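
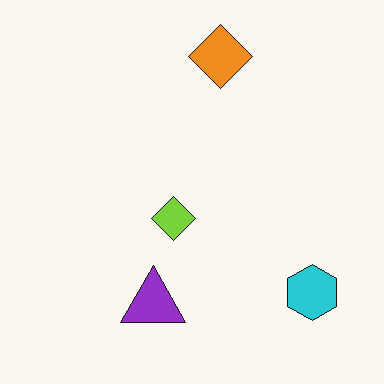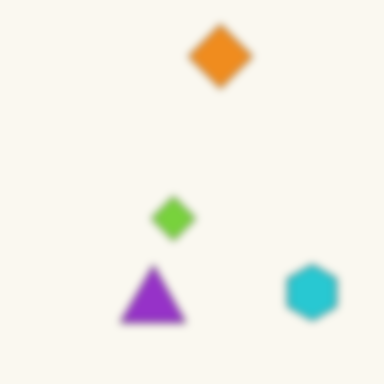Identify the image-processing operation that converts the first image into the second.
This is the original image moderately blurred.

Shape edges and outlines are uniformly softened across the whole image.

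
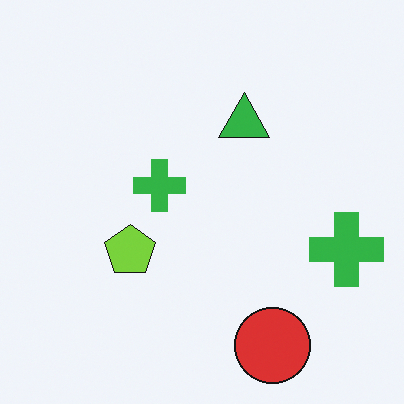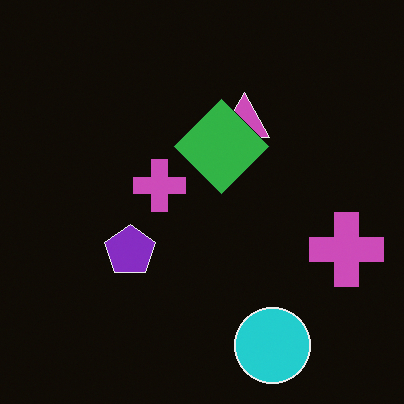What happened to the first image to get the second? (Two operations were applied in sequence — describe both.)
This is the original image color-inverted (negative), then overlaid with an additional green diamond.

The light background has become dark and every shape's color is its complement — a photographic negative. A green diamond appears in the second image that is absent from the first.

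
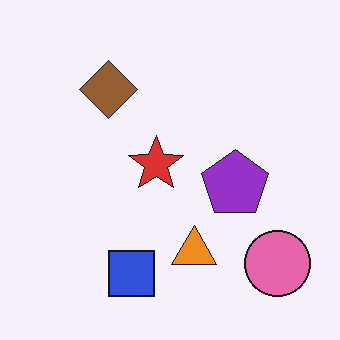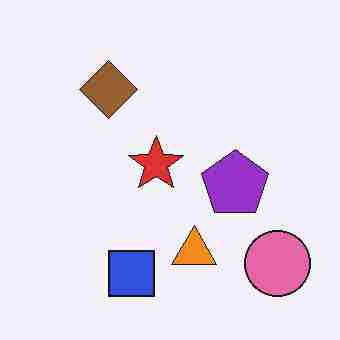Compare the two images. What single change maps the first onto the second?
The second image is the first heavily JPEG-compressed with obvious blocking artifacts.

Blocky 8×8 compression artifacts appear around shape edges and the flat background shows ringing — characteristic JPEG degradation.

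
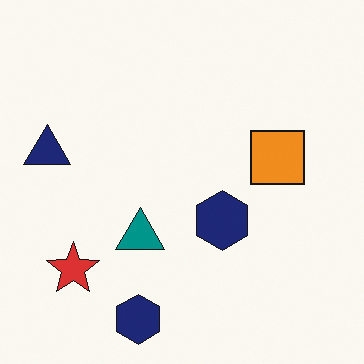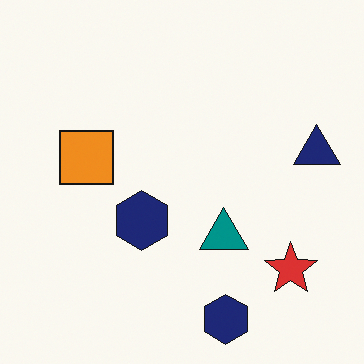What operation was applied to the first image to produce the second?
It was flipped horizontally (left ↔ right).

The navy triangle is in the left of the first image and the right of the second — shapes on opposite sides of the vertical midline have swapped in a mirror flip.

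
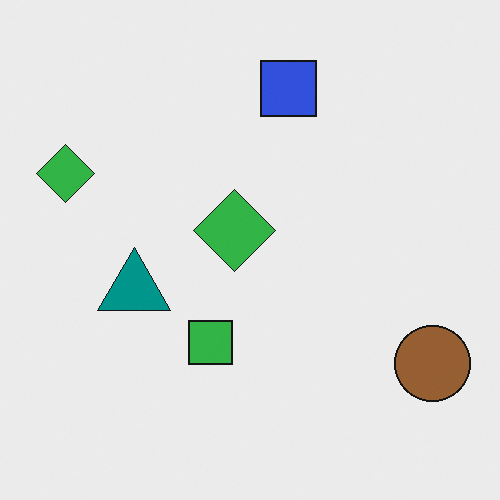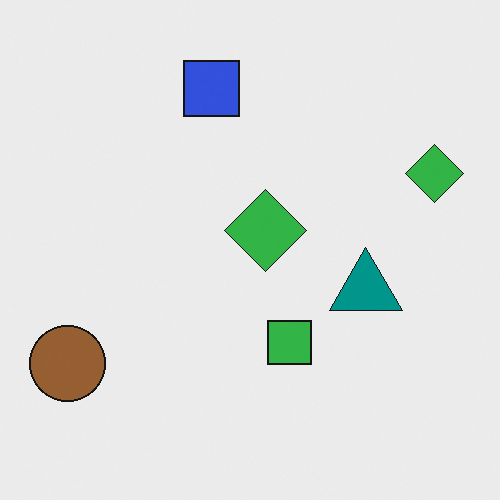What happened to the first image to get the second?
The second image is the first flipped horizontally (left ↔ right).

The brown circle is in the bottom-right of the first image and the bottom-left of the second — shapes on opposite sides of the vertical midline have swapped in a mirror flip.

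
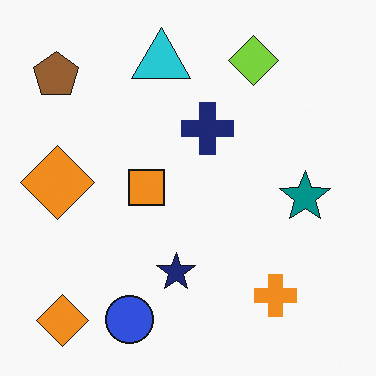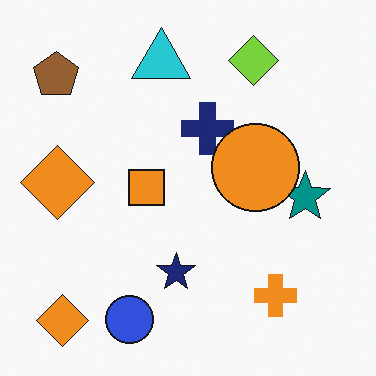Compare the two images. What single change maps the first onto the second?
Overlaid with an additional orange circle.

An orange circle appears in the second image that is absent from the first.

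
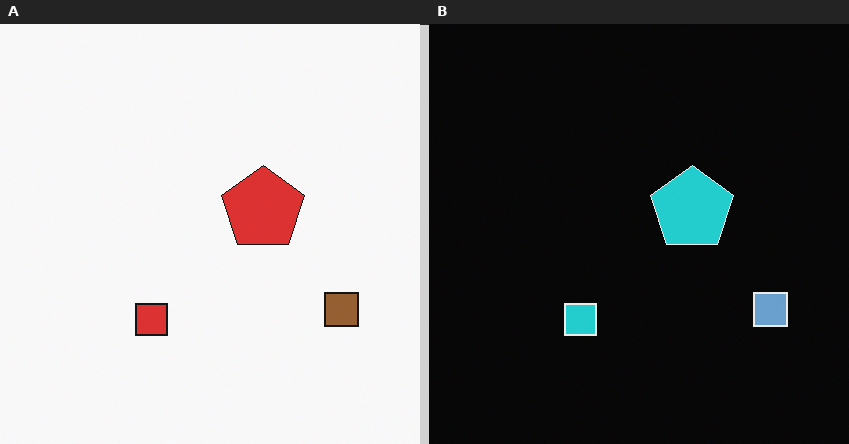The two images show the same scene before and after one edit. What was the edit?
Color-inverted (negative).

The light background has become dark and every shape's color is its complement — a photographic negative.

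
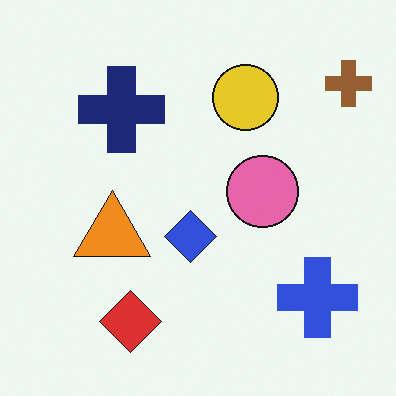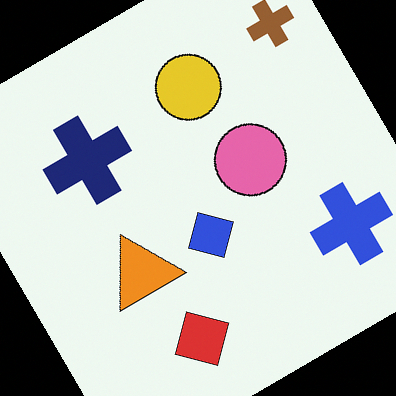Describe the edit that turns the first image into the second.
The second image is the first rotated counter-clockwise by a large amount — several tens of degrees.

Every shape is tilted by the same angle and the image corners show triangular fill wedges — a whole-image rotation by a non-right angle.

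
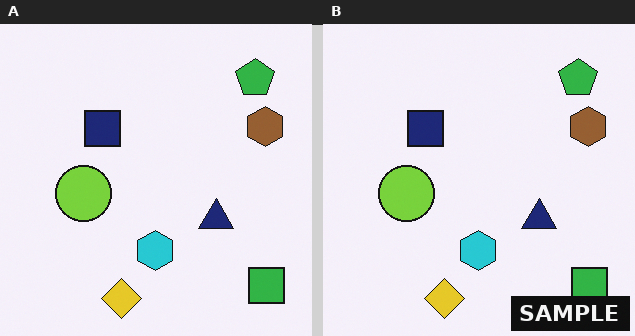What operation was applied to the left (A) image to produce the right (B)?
The right (B) image is the left (A) watermarked with the text "SAMPLE" in the lower-right corner.

A dark label reading "SAMPLE" appears in the lower-right corner.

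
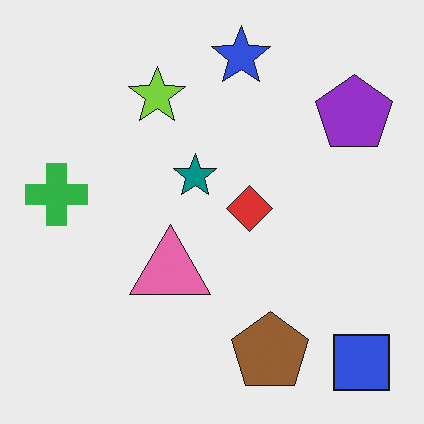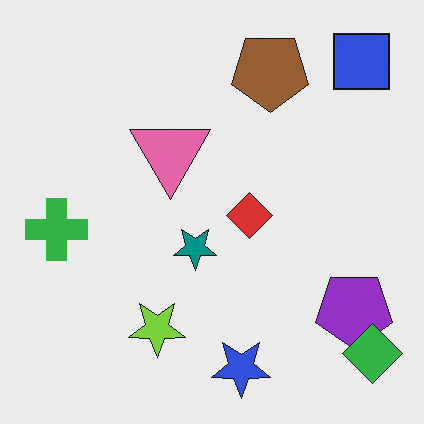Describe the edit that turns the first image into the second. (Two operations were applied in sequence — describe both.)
The transformation is: flipped vertically (top ↔ bottom), then overlaid with an additional green diamond.

The blue star is in the top of the first image and the bottom of the second — shapes on opposite sides of the horizontal midline have swapped in a mirror flip. A green diamond appears in the second image that is absent from the first.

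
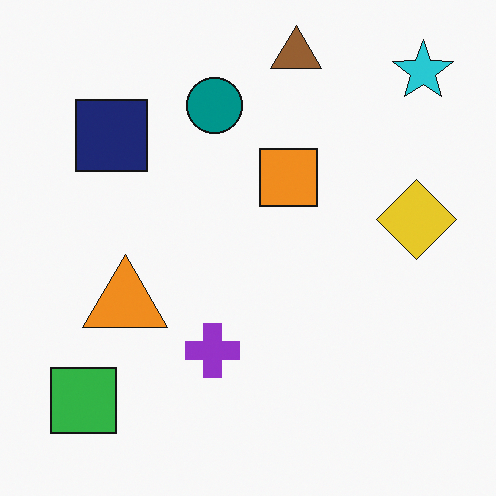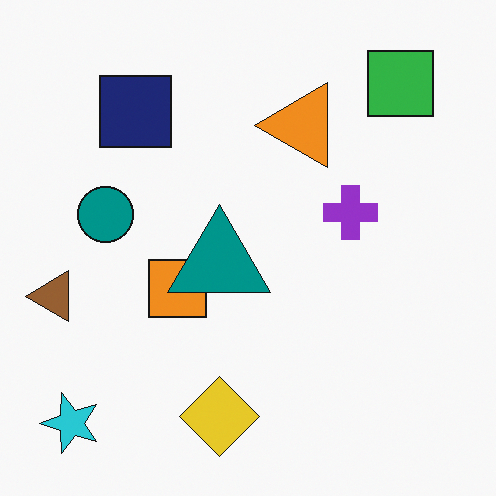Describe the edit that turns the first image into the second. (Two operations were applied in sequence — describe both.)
It was transposed (reflected across the top-left ↔ bottom-right diagonal), then overlaid with an additional teal triangle.

Shapes have swapped their row and column positions — what was in the top-right is now in the bottom-left — a diagonal reflection. A teal triangle appears in the second image that is absent from the first.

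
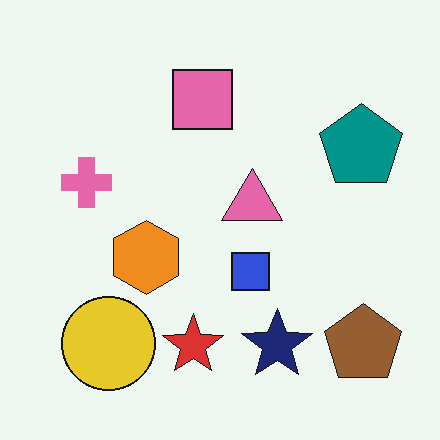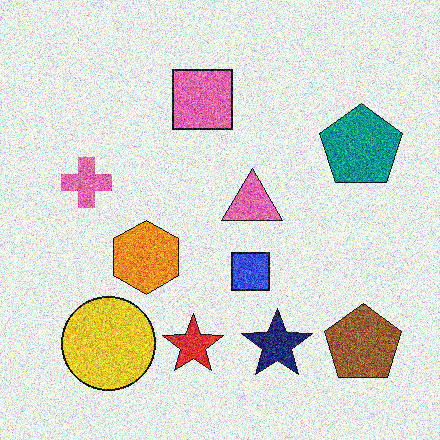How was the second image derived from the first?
This is the original image degraded with a thick layer of grain.

Random speckle covers the whole image, including the flat background.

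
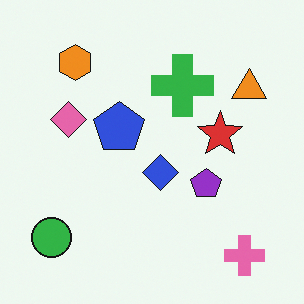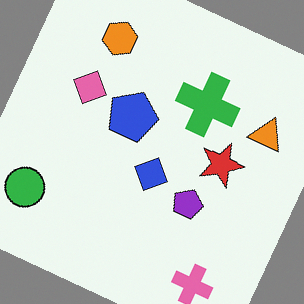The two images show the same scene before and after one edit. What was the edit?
Rotated clockwise by a moderate amount.

Every shape is tilted by the same angle and the image corners show triangular fill wedges — a whole-image rotation by a non-right angle.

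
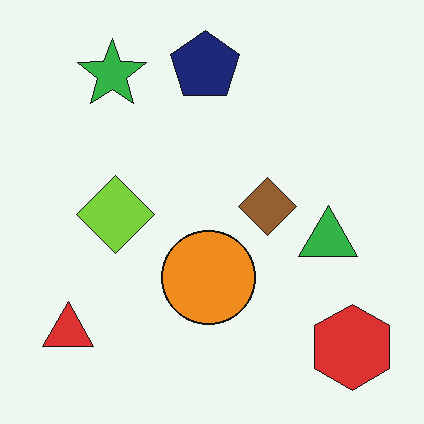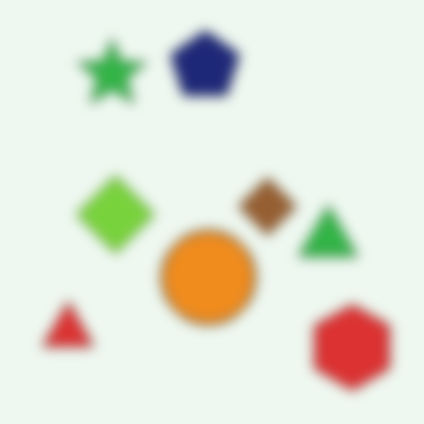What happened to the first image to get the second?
This is the original image strongly gaussian-blurred.

Shape edges and outlines are uniformly softened across the whole image.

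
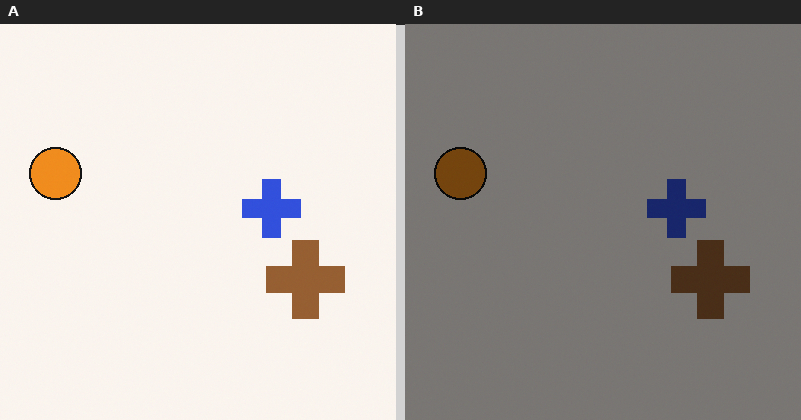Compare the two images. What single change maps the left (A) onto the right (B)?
The image was substantially darkened.

Every pixel — background and shapes alike — is uniformly darkened.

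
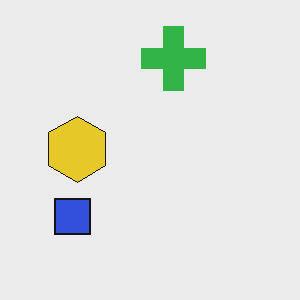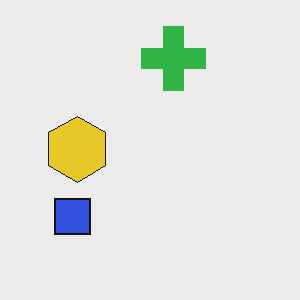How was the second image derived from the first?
Given moderate JPEG compression.

Blocky 8×8 compression artifacts appear around shape edges and the flat background shows ringing — characteristic JPEG degradation.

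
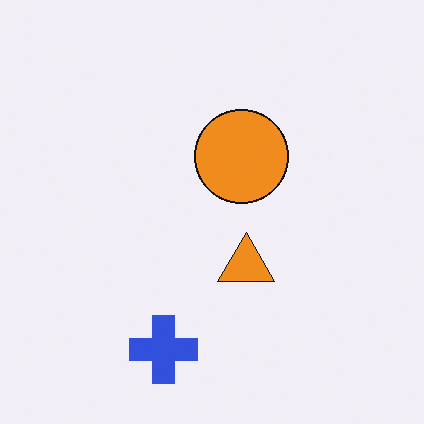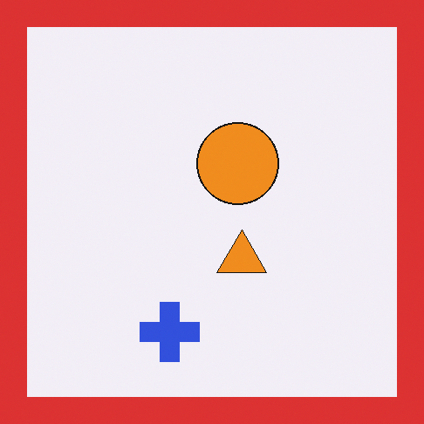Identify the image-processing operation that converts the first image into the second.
Framed with a red border.

A solid red frame runs around the edge of the second image, with the content slightly shrunk inside it.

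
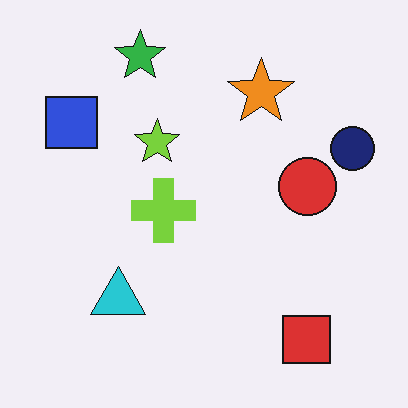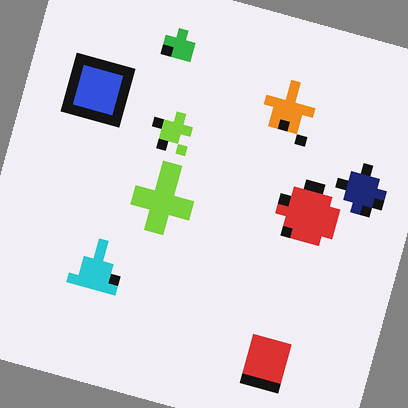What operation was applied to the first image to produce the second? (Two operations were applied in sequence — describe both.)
It was coarsely pixelated, then rotated clockwise by a clearly visible amount.

Shapes are reduced to large square blocks; fine edges and outlines are lost — a downscale-then-upscale (mosaic) effect. Every shape is tilted by the same angle and the image corners show triangular fill wedges — a whole-image rotation by a non-right angle.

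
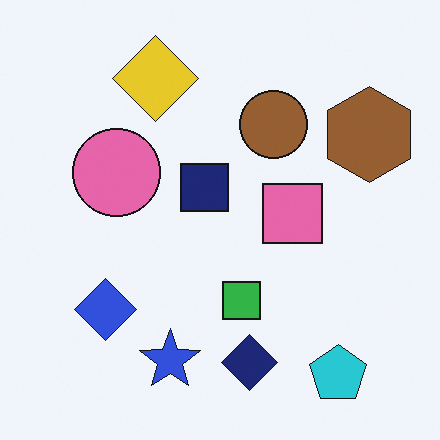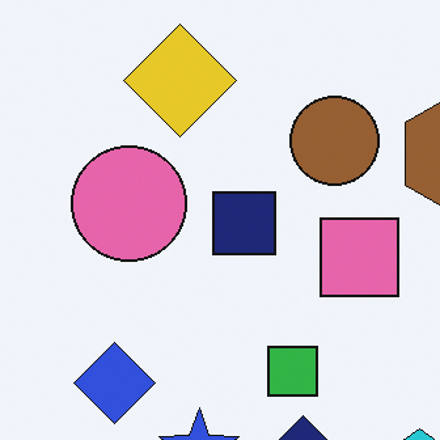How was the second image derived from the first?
It was cropped slightly and scaled back up.

The visible shapes are larger and the field of view is narrower; shapes near the original edges may be partly or wholly outside the frame — a crop-and-rescale.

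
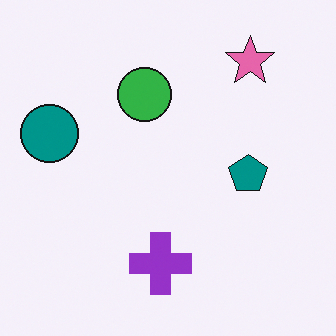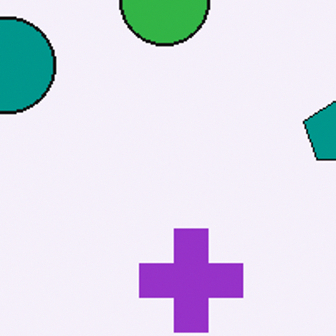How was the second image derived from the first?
The second image is the first cropped to a noticeably smaller region and rescaled.

The visible shapes are larger and the field of view is narrower; shapes near the original edges may be partly or wholly outside the frame — a crop-and-rescale.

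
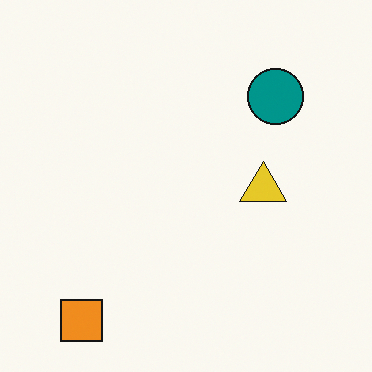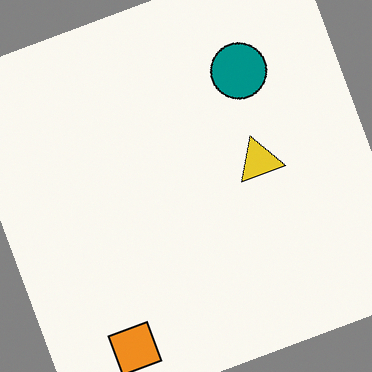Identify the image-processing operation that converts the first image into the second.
This is the original image rotated counter-clockwise by a clearly visible amount.

Every shape is tilted by the same angle and the image corners show triangular fill wedges — a whole-image rotation by a non-right angle.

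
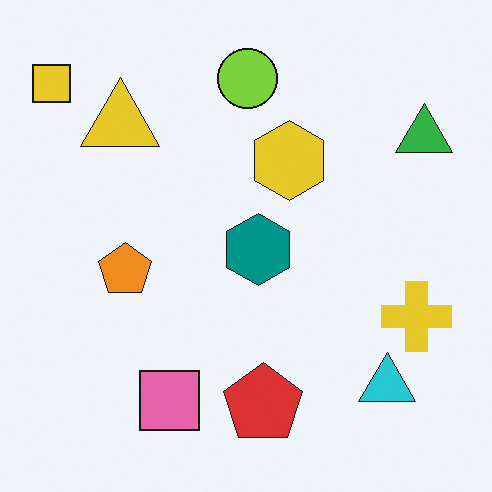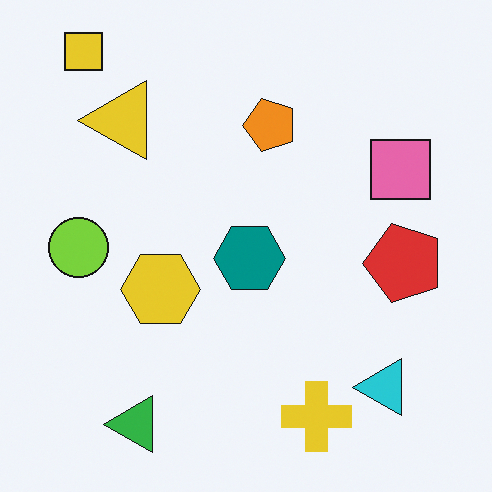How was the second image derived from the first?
This is the original image transposed (reflected across the top-left ↔ bottom-right diagonal).

Shapes have swapped their row and column positions — what was in the top-right is now in the bottom-left — a diagonal reflection.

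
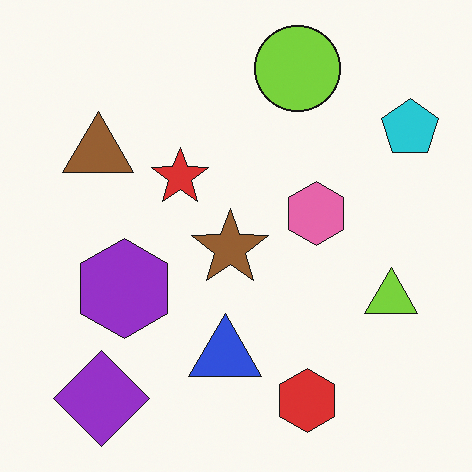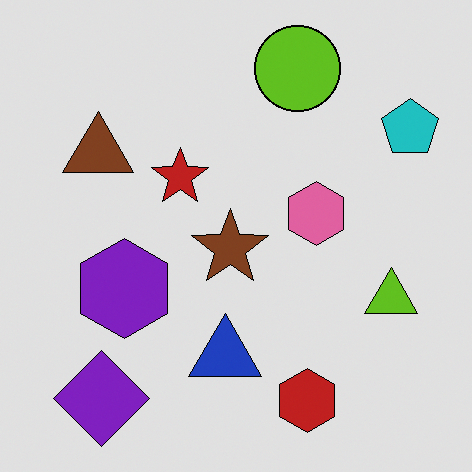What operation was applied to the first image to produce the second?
The image was moderately posterized.

Each flat color has snapped to a coarser quantized level — most visibly, the near-white background has dropped to a flat grey.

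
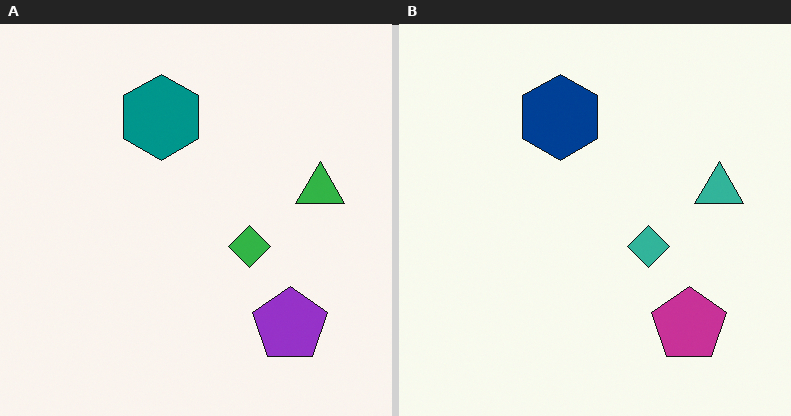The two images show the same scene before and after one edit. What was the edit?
The right (B) image is the left (A) hue-shifted by a small amount.

Every shape's color has rotated by the same amount around the hue wheel — a uniform hue shift.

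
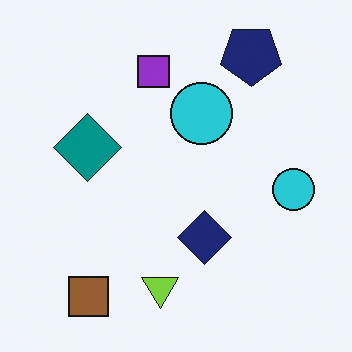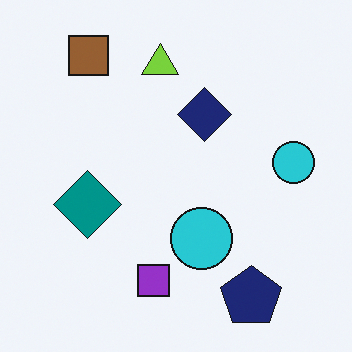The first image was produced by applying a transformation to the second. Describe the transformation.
This is the original image flipped vertically (top ↔ bottom).

The brown square is in the top-left of the second image and the bottom-left of the first — shapes on opposite sides of the horizontal midline have swapped in a mirror flip.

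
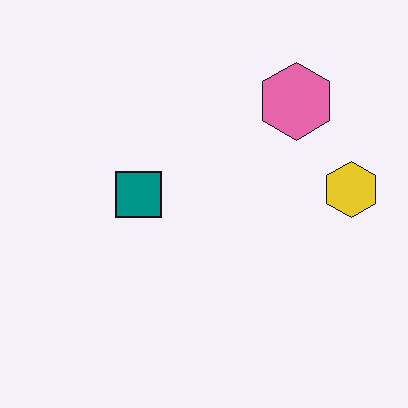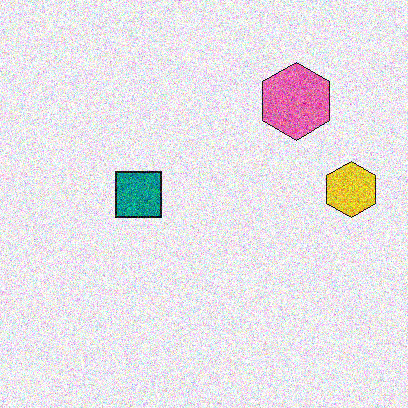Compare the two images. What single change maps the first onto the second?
This is the original image degraded with a thick layer of grain.

Random speckle covers the whole image, including the flat background.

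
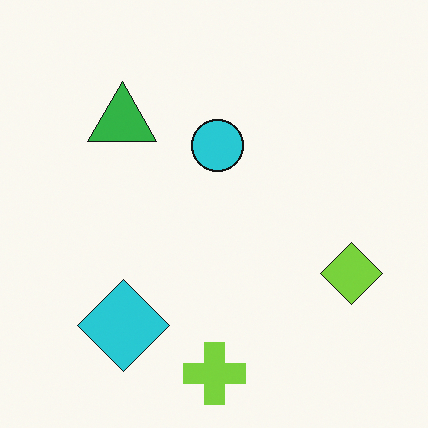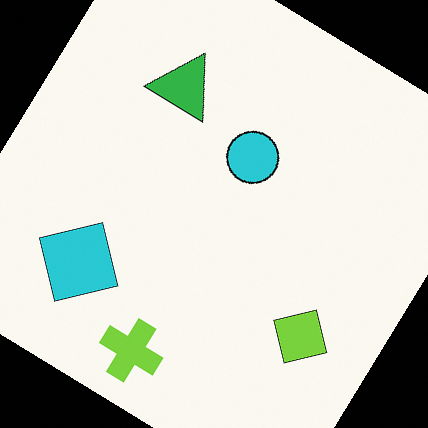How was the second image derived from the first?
Rotated clockwise by a large amount — several tens of degrees.

Every shape is tilted by the same angle and the image corners show triangular fill wedges — a whole-image rotation by a non-right angle.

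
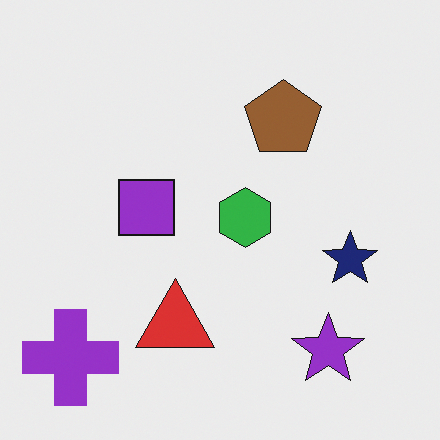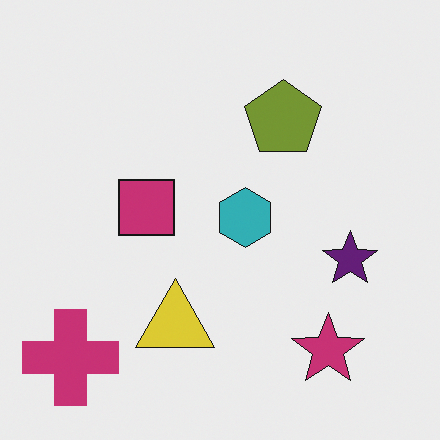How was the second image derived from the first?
Hue-shifted slightly.

Every shape's color has rotated by the same amount around the hue wheel — a uniform hue shift.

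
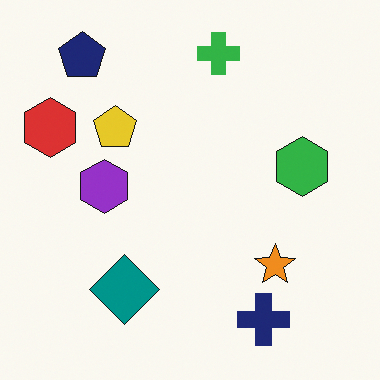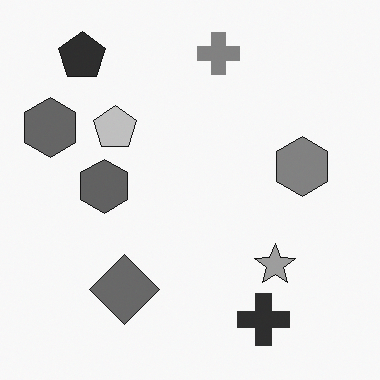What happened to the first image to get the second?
The image was converted to grayscale.

All color is removed — every shape is now a shade of grey.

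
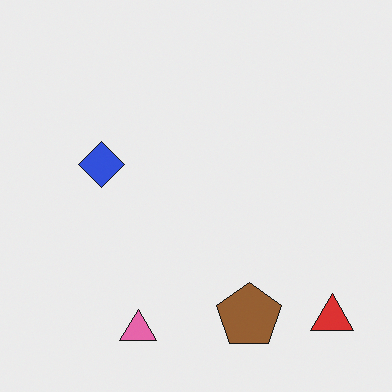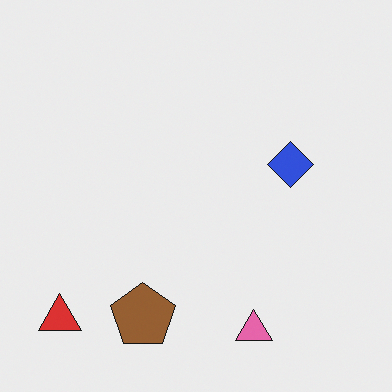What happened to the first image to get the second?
Flipped horizontally (left ↔ right).

The red triangle is in the bottom-right of the first image and the bottom-left of the second — shapes on opposite sides of the vertical midline have swapped in a mirror flip.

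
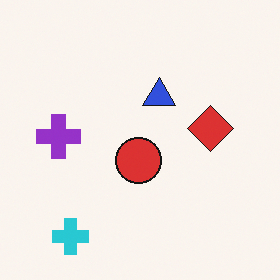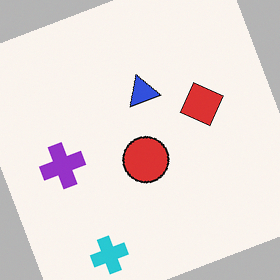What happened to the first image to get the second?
The image was rotated counter-clockwise by a moderate amount.

Every shape is tilted by the same angle and the image corners show triangular fill wedges — a whole-image rotation by a non-right angle.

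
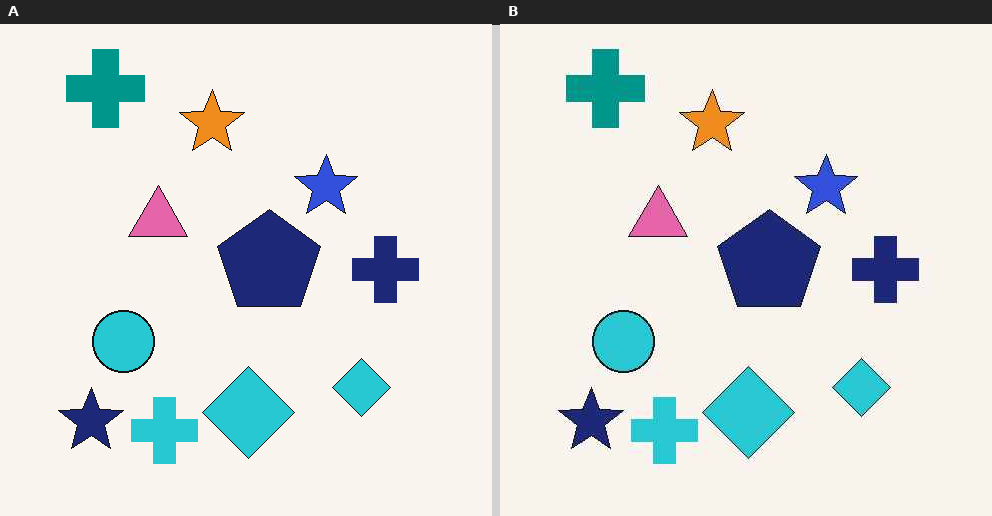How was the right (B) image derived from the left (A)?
The right (B) image is the left (A) JPEG-compressed with visible artifacts.

Blocky 8×8 compression artifacts appear around shape edges and the flat background shows ringing — characteristic JPEG degradation.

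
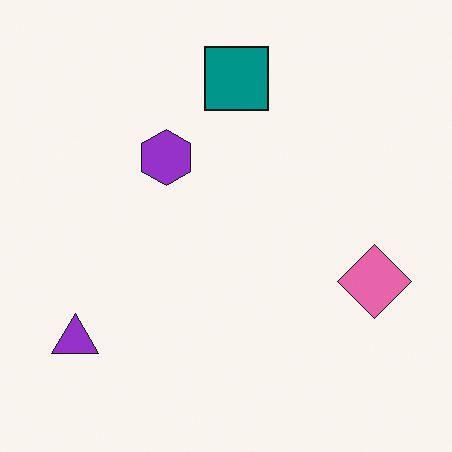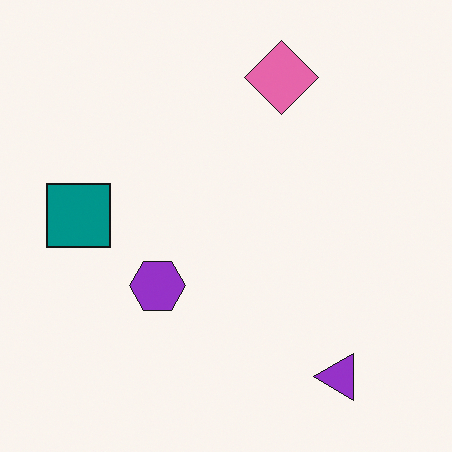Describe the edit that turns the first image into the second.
The image was rotated 90° counter-clockwise.

The purple triangle sits in the bottom-left of the first image and the bottom-right of the second — consistent with a whole-image 90° counter-clockwise rotation.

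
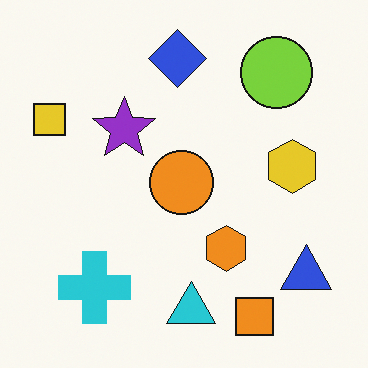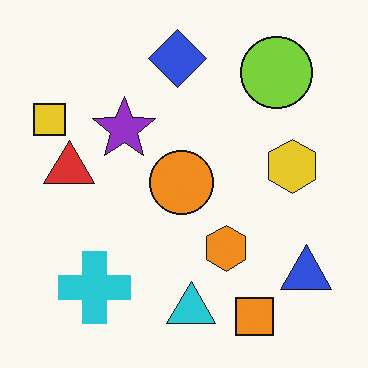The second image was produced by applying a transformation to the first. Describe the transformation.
The second image is the first overlaid with an additional red triangle.

A red triangle appears in the second image that is absent from the first.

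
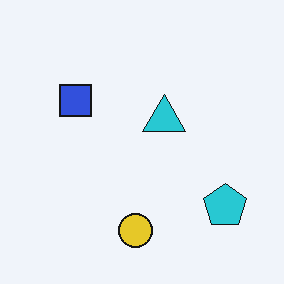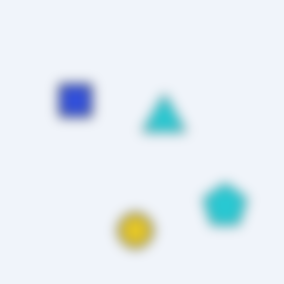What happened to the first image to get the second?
This is the original image heavily blurred.

Shape edges and outlines are uniformly softened across the whole image.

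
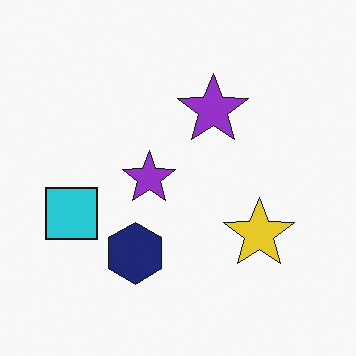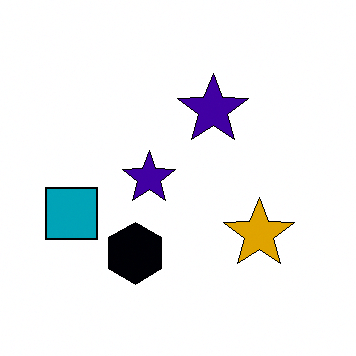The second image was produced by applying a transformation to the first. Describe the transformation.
The second image is the first given much higher contrast.

Tones are pushed away from mid-grey across the whole image — a global contrast change.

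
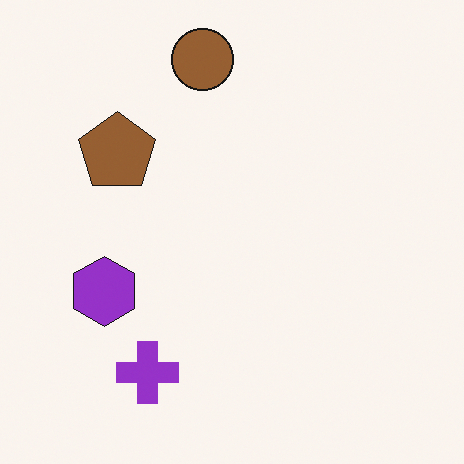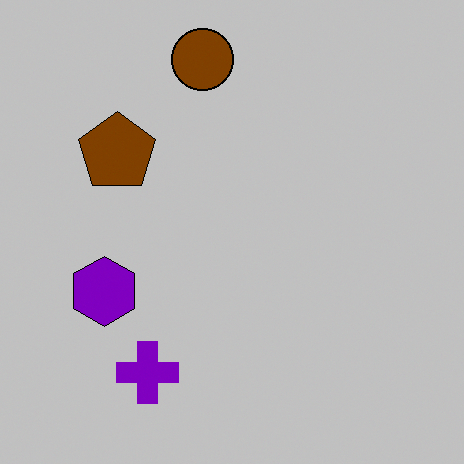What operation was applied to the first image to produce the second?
The transformation is: aggressively posterized.

Each flat color has snapped to a coarser quantized level — most visibly, the near-white background has dropped to a flat grey.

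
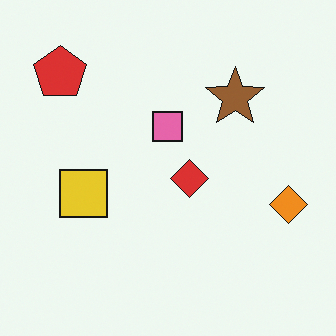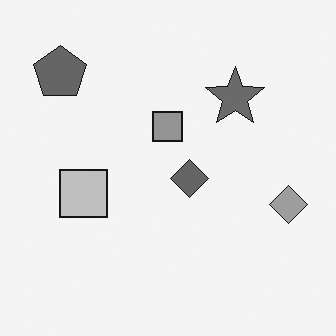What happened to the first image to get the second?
The transformation is: converted to grayscale.

All color is removed — every shape is now a shade of grey.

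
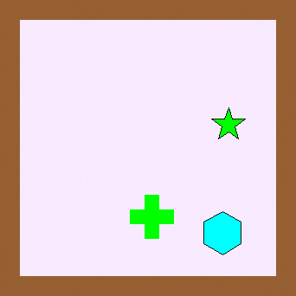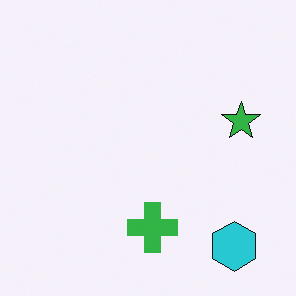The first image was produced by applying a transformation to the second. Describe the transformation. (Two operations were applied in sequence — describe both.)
The image was heavily oversaturated, then framed with a brown border.

All colors are more vivid — a global saturation change. A solid brown frame runs around the edge of the first image, with the content slightly shrunk inside it.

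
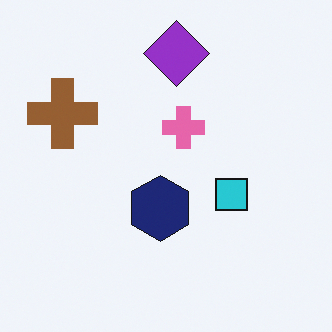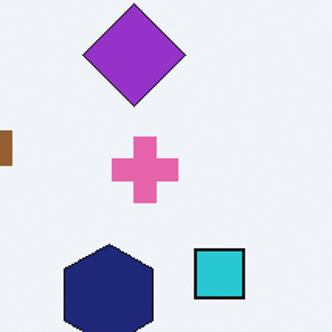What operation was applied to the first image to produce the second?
The transformation is: cropped slightly and scaled back up.

The visible shapes are larger and the field of view is narrower; shapes near the original edges may be partly or wholly outside the frame — a crop-and-rescale.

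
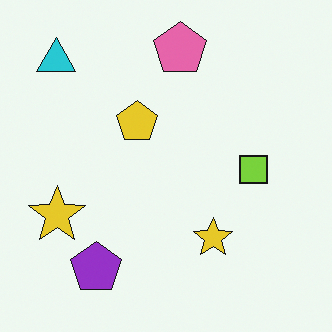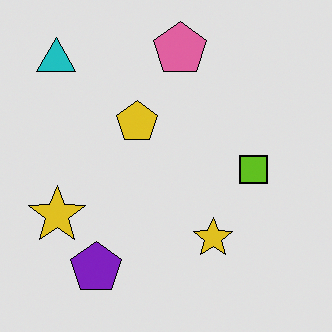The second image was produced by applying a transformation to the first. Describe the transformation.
The image was moderately posterized.

Each flat color has snapped to a coarser quantized level — most visibly, the near-white background has dropped to a flat grey.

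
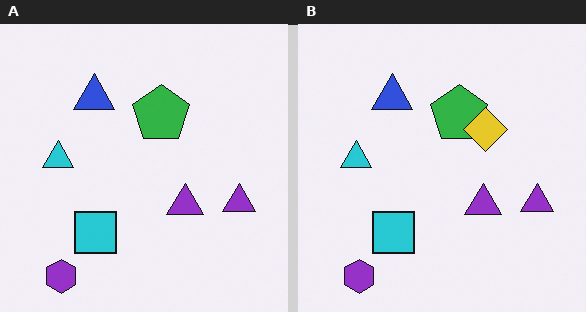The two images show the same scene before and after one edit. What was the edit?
The right (B) image is the left (A) overlaid with an additional yellow diamond.

A yellow diamond appears in the right (B) image that is absent from the left (A).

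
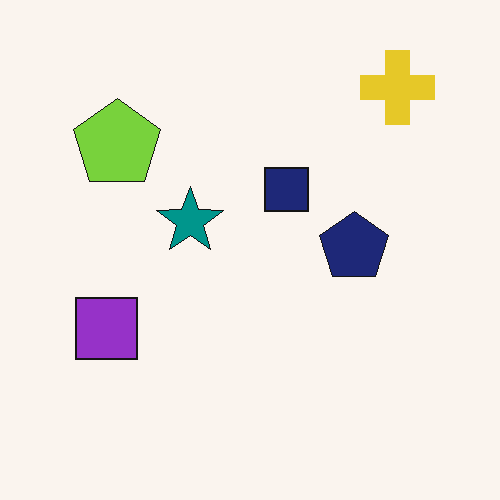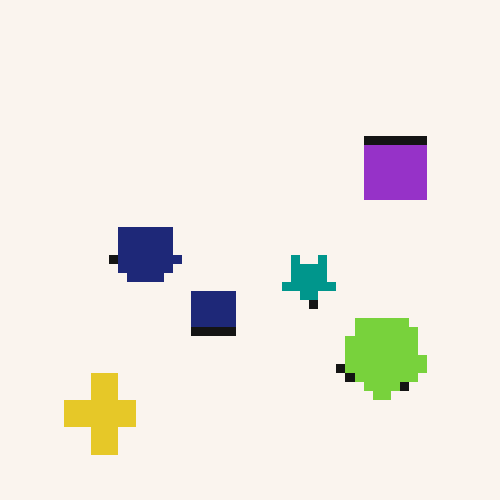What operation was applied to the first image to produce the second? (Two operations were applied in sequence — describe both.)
The transformation is: rotated 180°, then coarsely pixelated.

The yellow cross sits in the top-right of the first image and the bottom-left of the second — consistent with a whole-image 180° rotation. Shapes are reduced to large square blocks; fine edges and outlines are lost — a downscale-then-upscale (mosaic) effect.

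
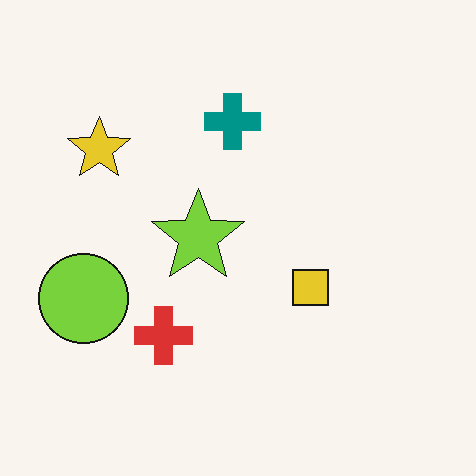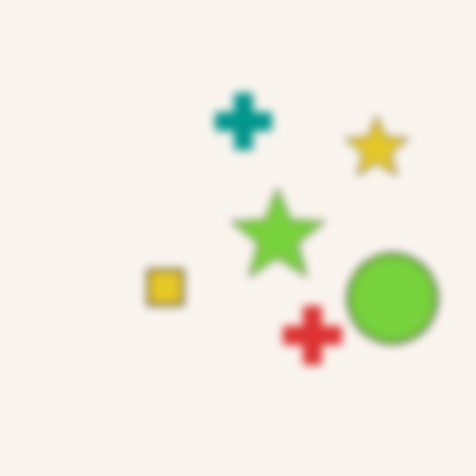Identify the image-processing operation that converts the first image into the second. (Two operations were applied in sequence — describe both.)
This is the original image noticeably gaussian-blurred, then flipped horizontally (left ↔ right).

Shape edges and outlines are uniformly softened across the whole image. The lime circle is in the left of the first image and the right of the second — shapes on opposite sides of the vertical midline have swapped in a mirror flip.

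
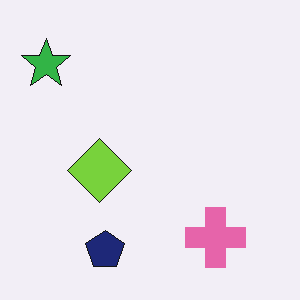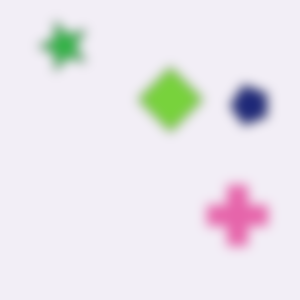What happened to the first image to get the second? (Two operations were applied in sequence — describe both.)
The second image is the first strongly gaussian-blurred, then transposed (reflected across the top-left ↔ bottom-right diagonal).

Shape edges and outlines are uniformly softened across the whole image. Shapes have swapped their row and column positions — what was in the top-right is now in the bottom-left — a diagonal reflection.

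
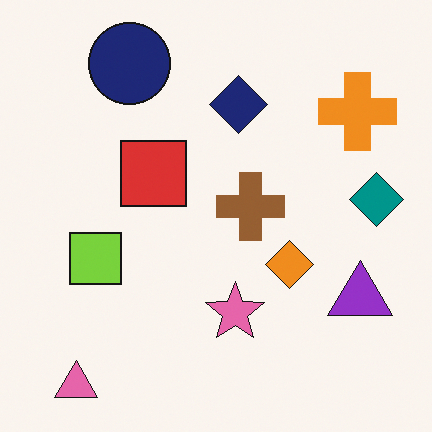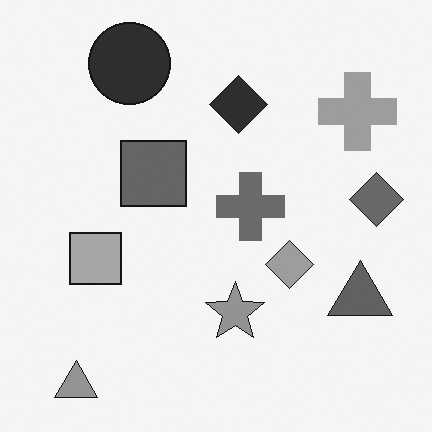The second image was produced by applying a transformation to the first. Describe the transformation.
It was converted to grayscale.

All color is removed — every shape is now a shade of grey.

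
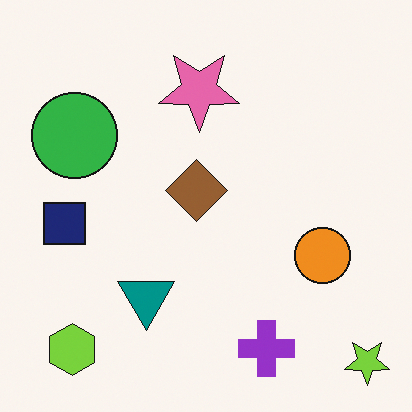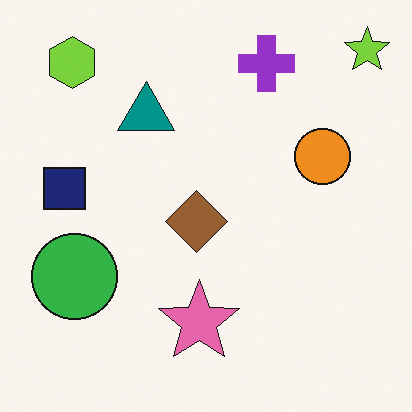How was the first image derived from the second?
The first image is the second flipped vertically (top ↔ bottom).

The lime star is in the top-right of the second image and the bottom-right of the first — shapes on opposite sides of the horizontal midline have swapped in a mirror flip.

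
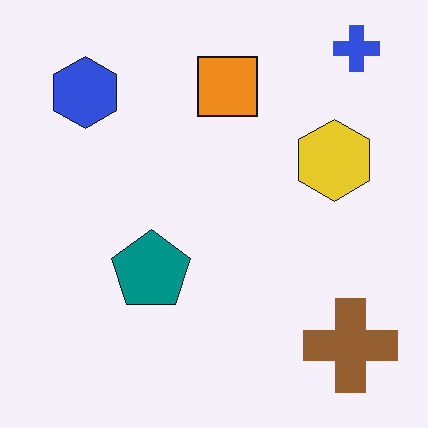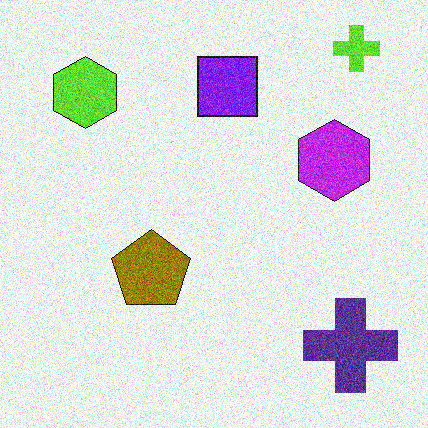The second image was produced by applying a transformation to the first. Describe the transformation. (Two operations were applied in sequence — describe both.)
This is the original image hue-shifted by a large amount, then degraded with strong gaussian noise.

Every shape's color has rotated by the same amount around the hue wheel — a uniform hue shift. Random speckle covers the whole image, including the flat background.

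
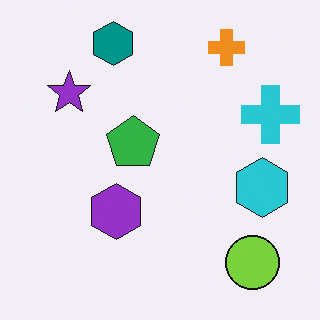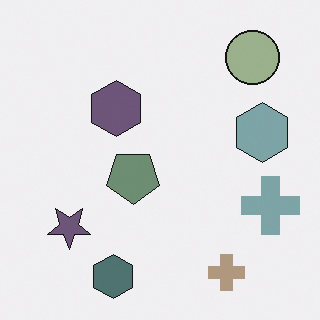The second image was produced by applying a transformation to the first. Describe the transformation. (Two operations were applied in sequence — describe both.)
The image was flipped vertically (top ↔ bottom), then made much more muted (saturation change).

The teal hexagon is in the top of the first image and the bottom of the second — shapes on opposite sides of the horizontal midline have swapped in a mirror flip. All colors are more muted and greyish — a global saturation change.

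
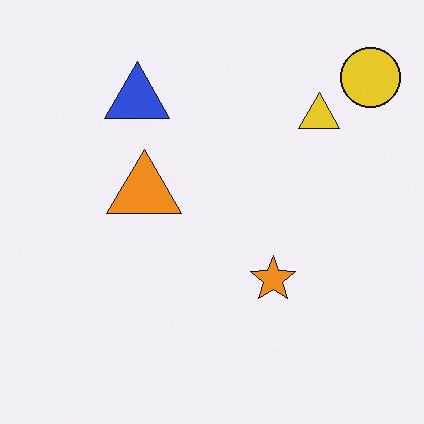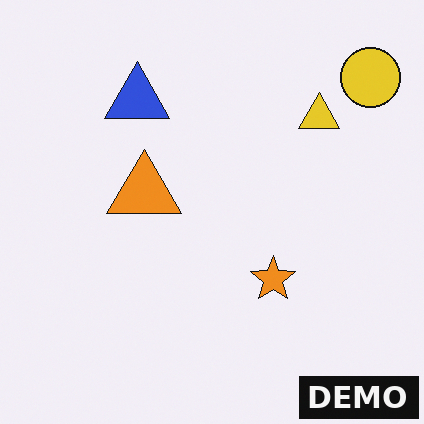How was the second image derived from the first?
This is the original image watermarked with the text "DEMO" in the lower-right corner.

A dark label reading "DEMO" appears in the lower-right corner.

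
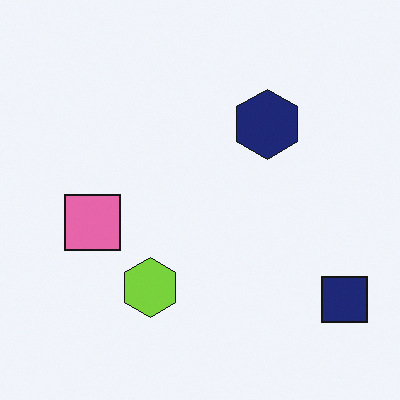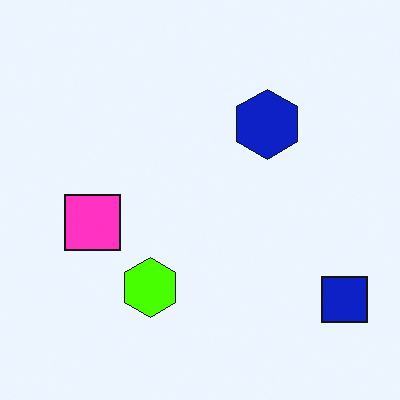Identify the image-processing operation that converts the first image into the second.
The second image is the first heavily oversaturated.

All colors are more vivid — a global saturation change.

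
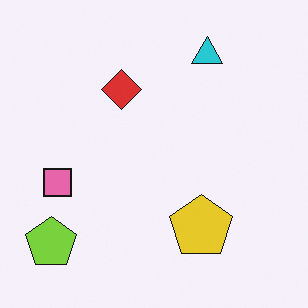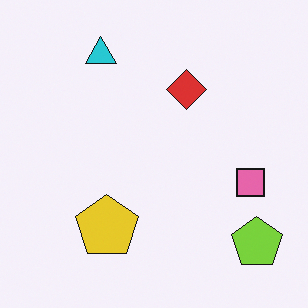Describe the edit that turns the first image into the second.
The image was flipped horizontally (left ↔ right).

The lime pentagon is in the bottom-left of the first image and the bottom-right of the second — shapes on opposite sides of the vertical midline have swapped in a mirror flip.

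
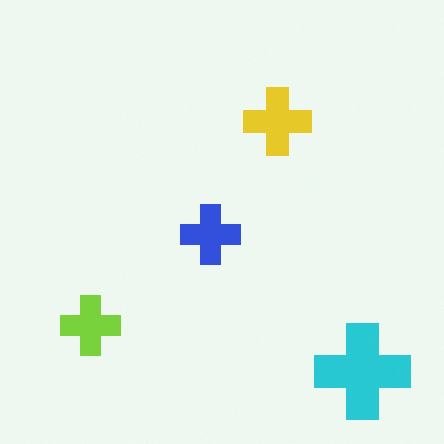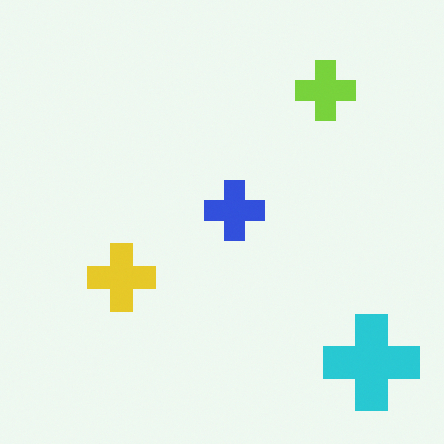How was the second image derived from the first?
Transposed (reflected across the top-left ↔ bottom-right diagonal).

Shapes have swapped their row and column positions — what was in the top-right is now in the bottom-left — a diagonal reflection.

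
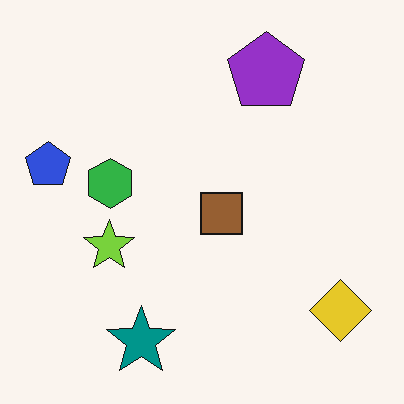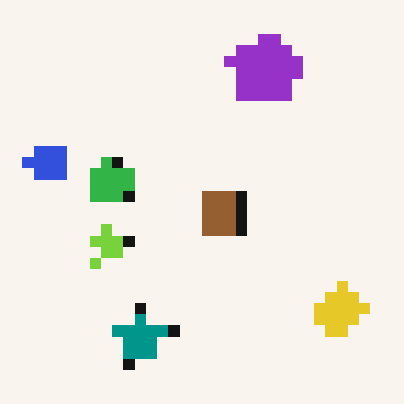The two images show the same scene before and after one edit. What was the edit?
Heavily pixelated into large blocks.

Shapes are reduced to large square blocks; fine edges and outlines are lost — a downscale-then-upscale (mosaic) effect.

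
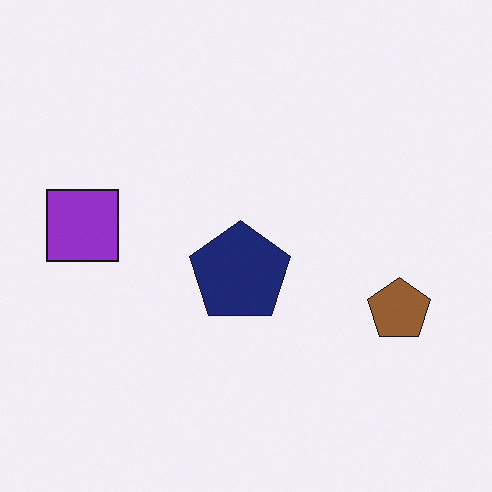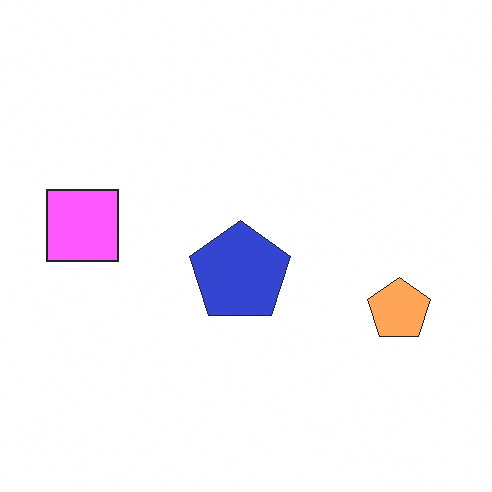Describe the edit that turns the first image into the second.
Brightened a lot.

Every pixel — background and shapes alike — is uniformly brightened.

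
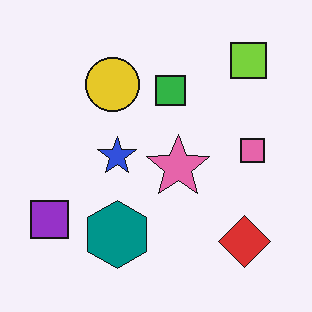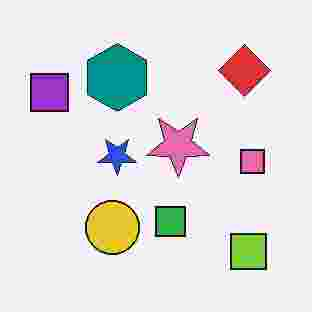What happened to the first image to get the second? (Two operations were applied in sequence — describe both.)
The transformation is: flipped vertically (top ↔ bottom), then degraded with heavy JPEG compression.

The lime square is in the top-right of the first image and the bottom-right of the second — shapes on opposite sides of the horizontal midline have swapped in a mirror flip. Blocky 8×8 compression artifacts appear around shape edges and the flat background shows ringing — characteristic JPEG degradation.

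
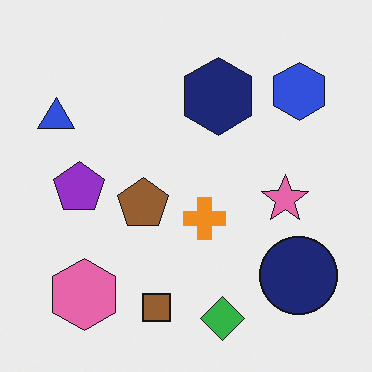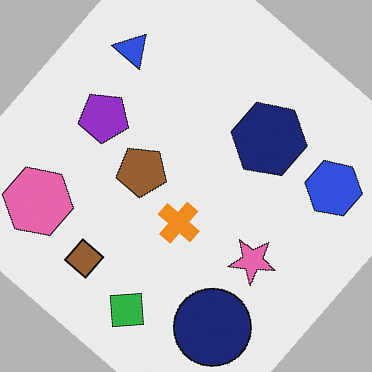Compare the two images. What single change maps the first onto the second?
The image was rotated clockwise by a large amount — several tens of degrees.

Every shape is tilted by the same angle and the image corners show triangular fill wedges — a whole-image rotation by a non-right angle.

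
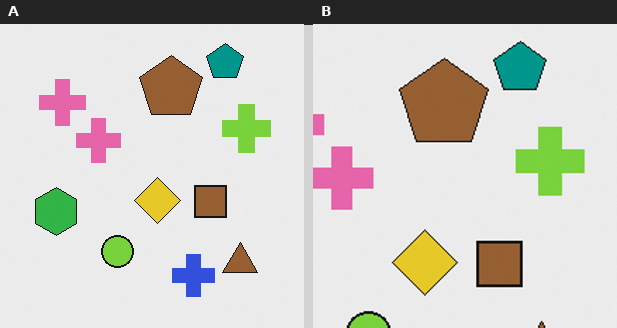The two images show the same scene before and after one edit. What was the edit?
It was cropped slightly and scaled back up.

The visible shapes are larger and the field of view is narrower; shapes near the original edges may be partly or wholly outside the frame — a crop-and-rescale.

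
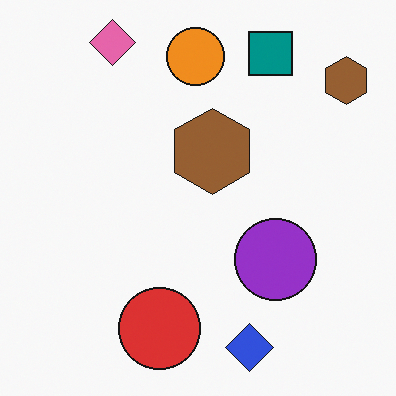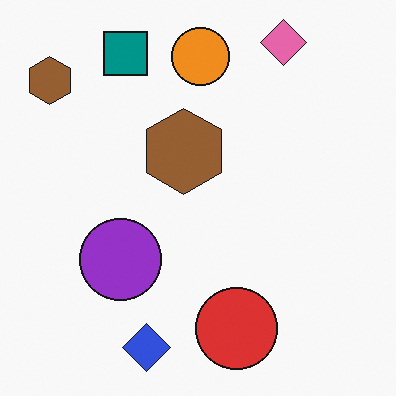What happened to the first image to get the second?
The transformation is: flipped horizontally (left ↔ right).

The pink diamond is in the top-left of the first image and the top-right of the second — shapes on opposite sides of the vertical midline have swapped in a mirror flip.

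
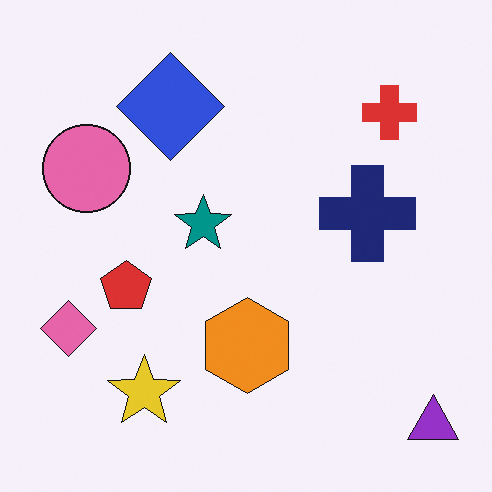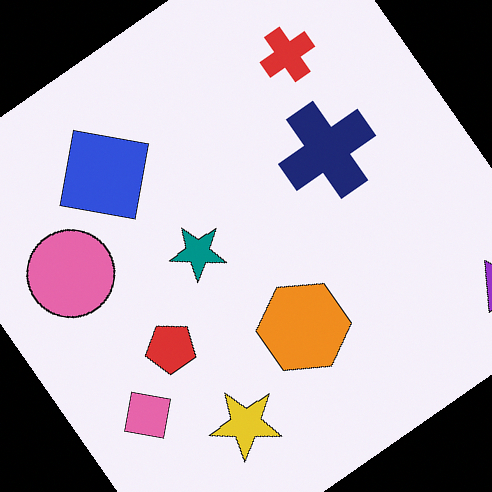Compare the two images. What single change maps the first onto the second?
It was rotated counter-clockwise by a large amount — several tens of degrees.

Every shape is tilted by the same angle and the image corners show triangular fill wedges — a whole-image rotation by a non-right angle.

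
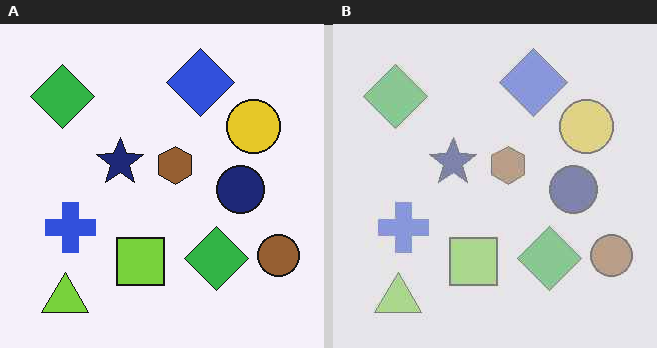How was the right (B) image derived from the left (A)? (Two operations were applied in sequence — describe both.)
The transformation is: heavily JPEG-compressed with obvious blocking artifacts, then washed out (contrast reduced).

Blocky 8×8 compression artifacts appear around shape edges and the flat background shows ringing — characteristic JPEG degradation. Tones are pushed toward mid-grey across the whole image — a global contrast change.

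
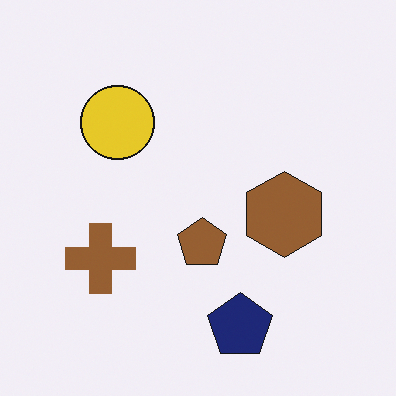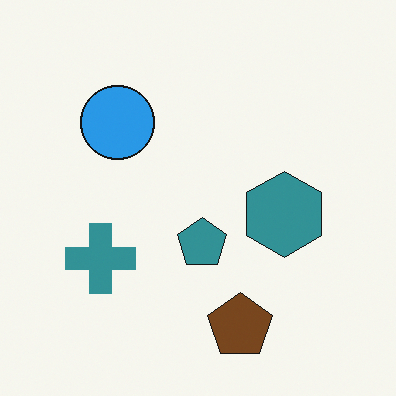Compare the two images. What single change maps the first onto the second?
The transformation is: hue-shifted by a moderate amount.

Every shape's color has rotated by the same amount around the hue wheel — a uniform hue shift.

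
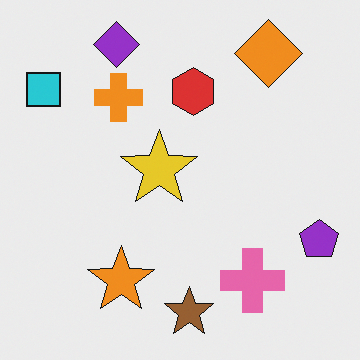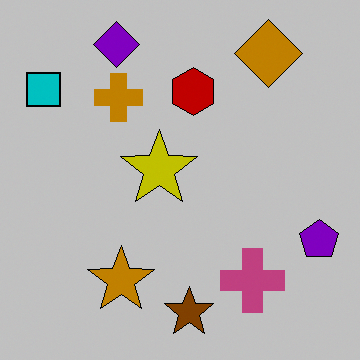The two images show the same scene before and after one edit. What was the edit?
This is the original image heavily posterized to just a handful of flat colors.

Each flat color has snapped to a coarser quantized level — most visibly, the near-white background has dropped to a flat grey.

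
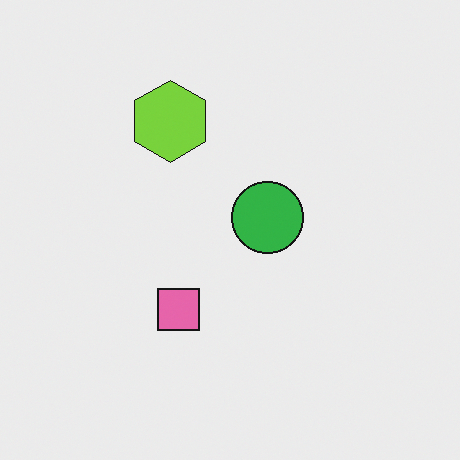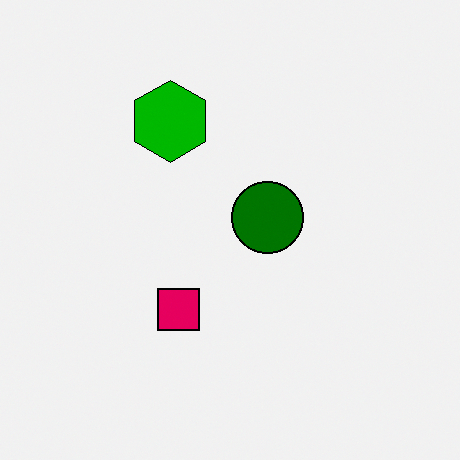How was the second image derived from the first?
The second image is the first given much higher contrast.

Tones are pushed away from mid-grey across the whole image — a global contrast change.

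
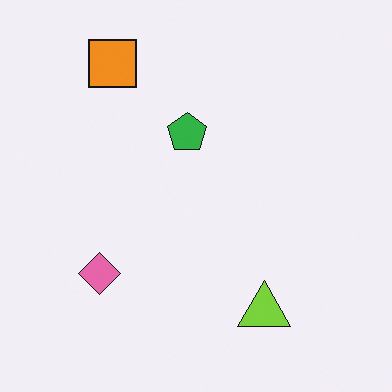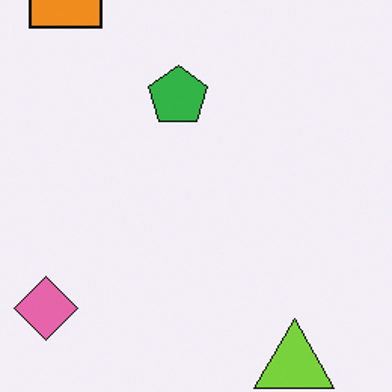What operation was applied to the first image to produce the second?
This is the original image cropped to a modestly smaller region and rescaled.

The visible shapes are larger and the field of view is narrower; shapes near the original edges may be partly or wholly outside the frame — a crop-and-rescale.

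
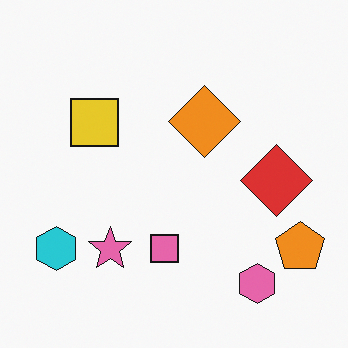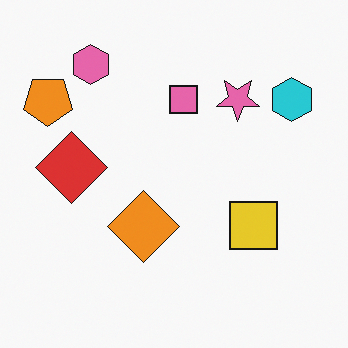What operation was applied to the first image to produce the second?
Rotated 180°.

The orange pentagon sits in the bottom-right of the first image and the top-left of the second — consistent with a whole-image 180° rotation.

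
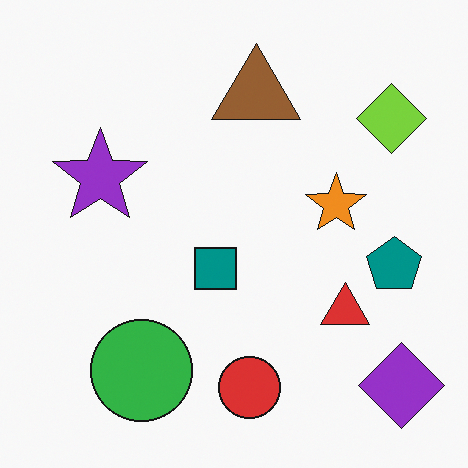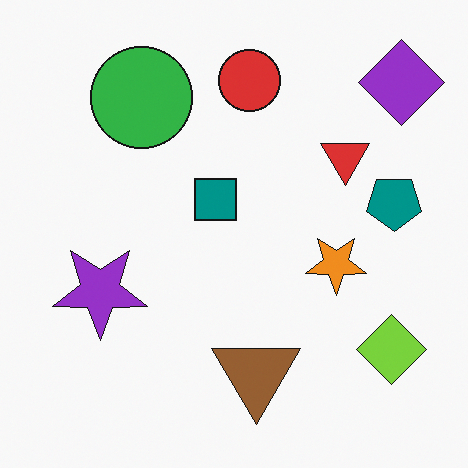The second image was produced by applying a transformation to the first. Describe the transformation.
Flipped vertically (top ↔ bottom).

The red circle is in the bottom of the first image and the top of the second — shapes on opposite sides of the horizontal midline have swapped in a mirror flip.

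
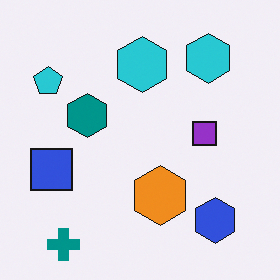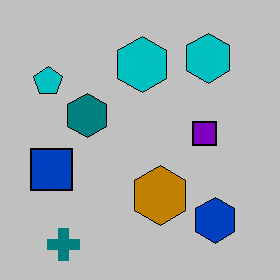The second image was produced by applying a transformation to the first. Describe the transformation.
The transformation is: aggressively posterized.

Each flat color has snapped to a coarser quantized level — most visibly, the near-white background has dropped to a flat grey.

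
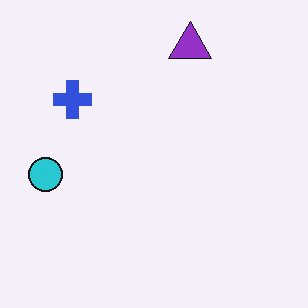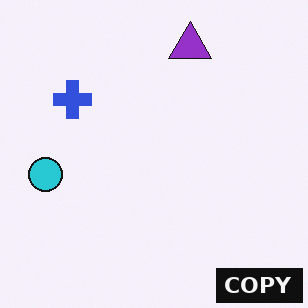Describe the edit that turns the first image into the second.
It was watermarked with the text "COPY" in the lower-right corner.

A dark label reading "COPY" appears in the lower-right corner.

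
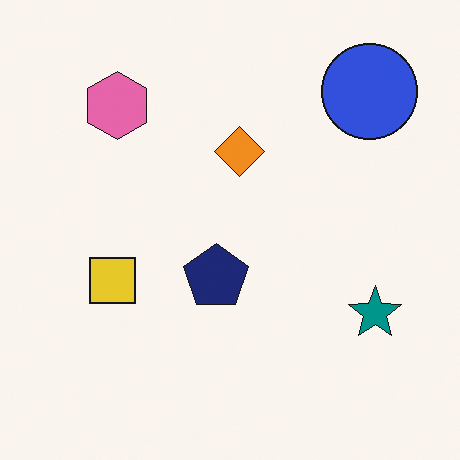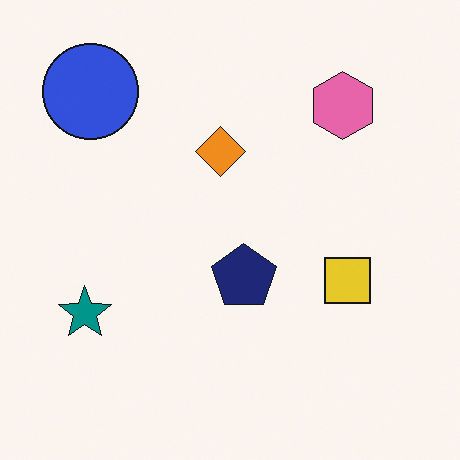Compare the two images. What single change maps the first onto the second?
The image was flipped horizontally (left ↔ right).

The teal star is in the bottom-right of the first image and the bottom-left of the second — shapes on opposite sides of the vertical midline have swapped in a mirror flip.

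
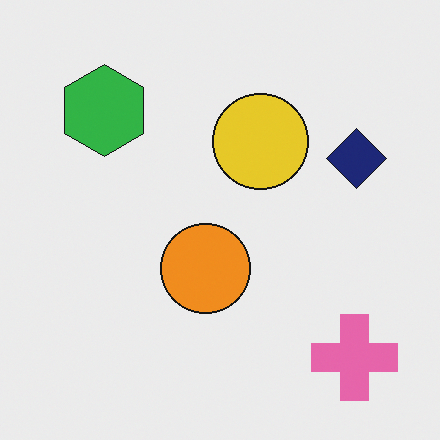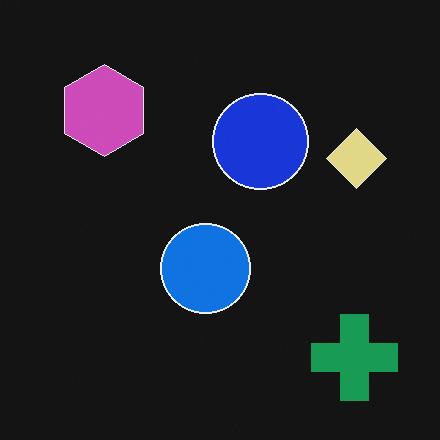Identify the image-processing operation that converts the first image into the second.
It was color-inverted (negative).

The light background has become dark and every shape's color is its complement — a photographic negative.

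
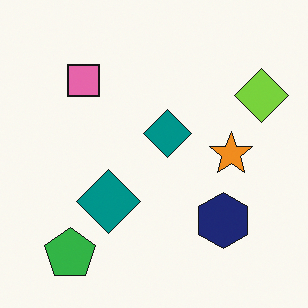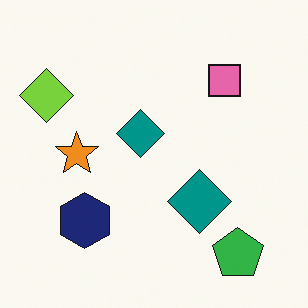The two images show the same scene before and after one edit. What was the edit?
Flipped horizontally (left ↔ right).

The lime diamond is in the top-right of the first image and the top-left of the second — shapes on opposite sides of the vertical midline have swapped in a mirror flip.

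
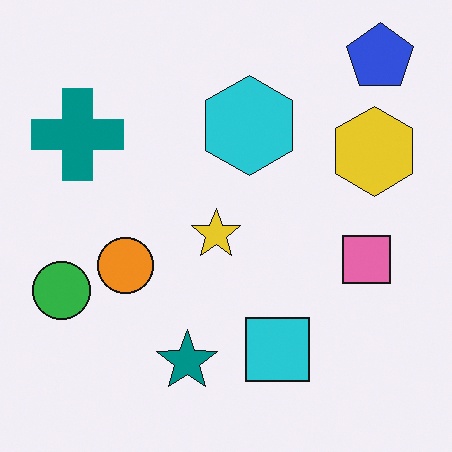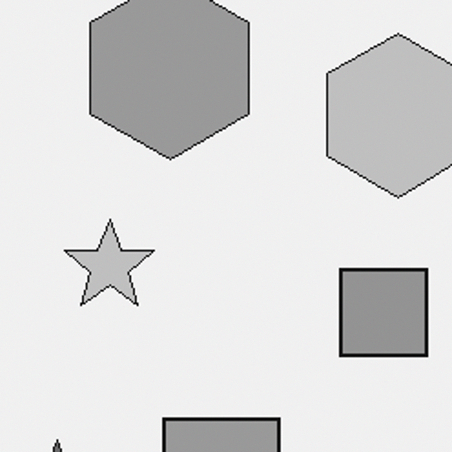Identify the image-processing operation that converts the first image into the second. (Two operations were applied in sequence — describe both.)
The transformation is: cropped to a noticeably smaller region and rescaled, then converted to grayscale.

The visible shapes are larger and the field of view is narrower; shapes near the original edges may be partly or wholly outside the frame — a crop-and-rescale. All color is removed — every shape is now a shade of grey.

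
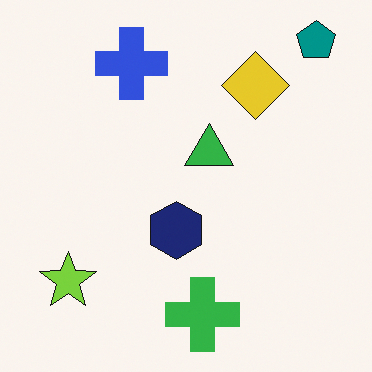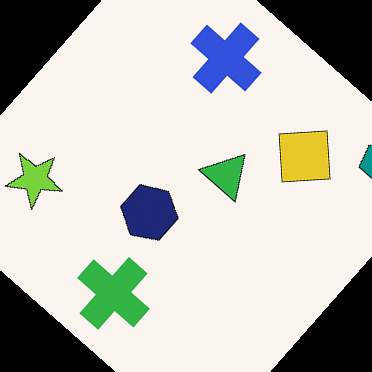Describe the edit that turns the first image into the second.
The second image is the first rotated clockwise by a large amount — several tens of degrees.

Every shape is tilted by the same angle and the image corners show triangular fill wedges — a whole-image rotation by a non-right angle.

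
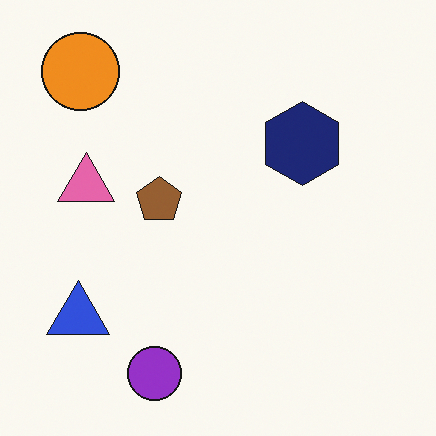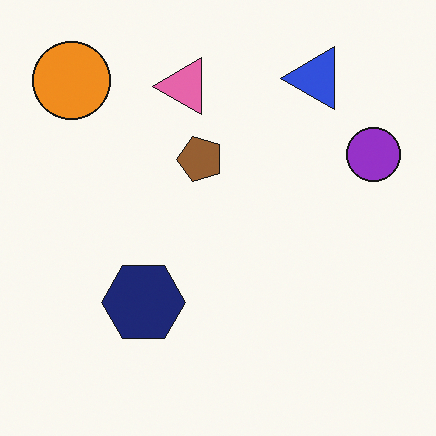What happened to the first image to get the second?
The image was transposed (reflected across the top-left ↔ bottom-right diagonal).

Shapes have swapped their row and column positions — what was in the top-right is now in the bottom-left — a diagonal reflection.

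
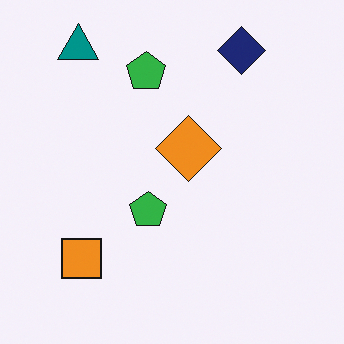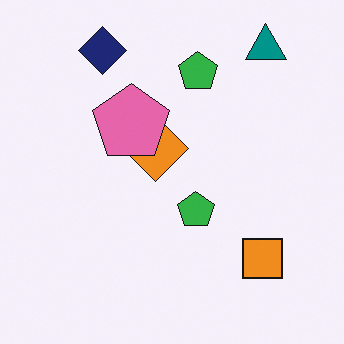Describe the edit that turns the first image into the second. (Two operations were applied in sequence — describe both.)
The transformation is: flipped horizontally (left ↔ right), then overlaid with an additional pink pentagon.

The teal triangle is in the top-left of the first image and the top-right of the second — shapes on opposite sides of the vertical midline have swapped in a mirror flip. A pink pentagon appears in the second image that is absent from the first.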